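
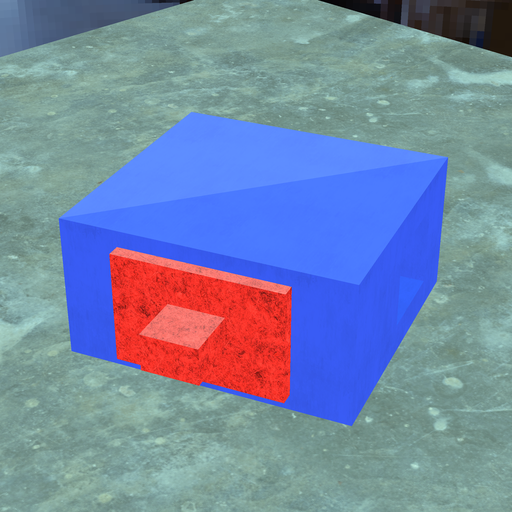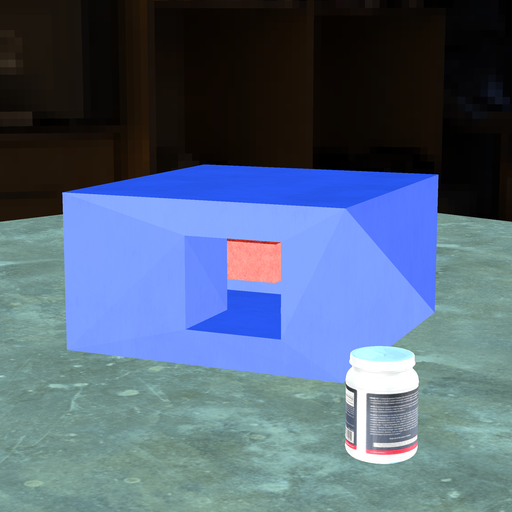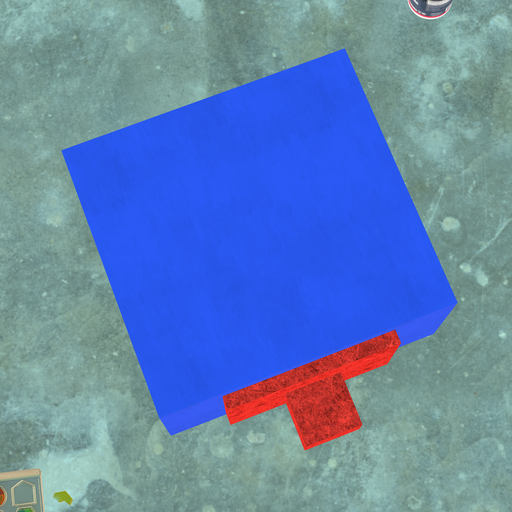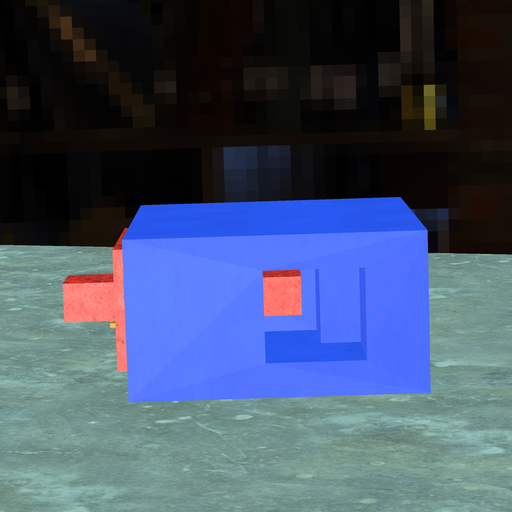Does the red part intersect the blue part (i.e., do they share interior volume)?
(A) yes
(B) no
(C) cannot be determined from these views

(B) no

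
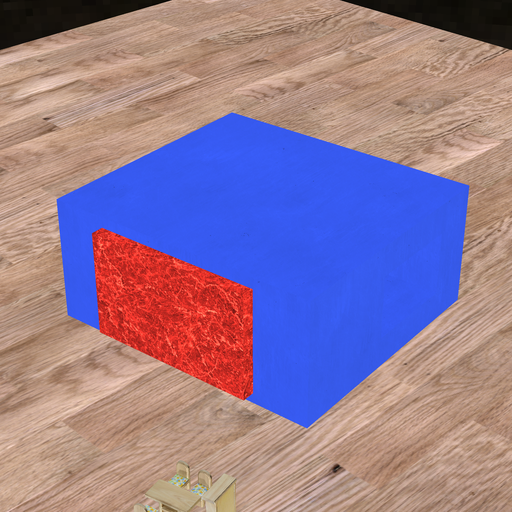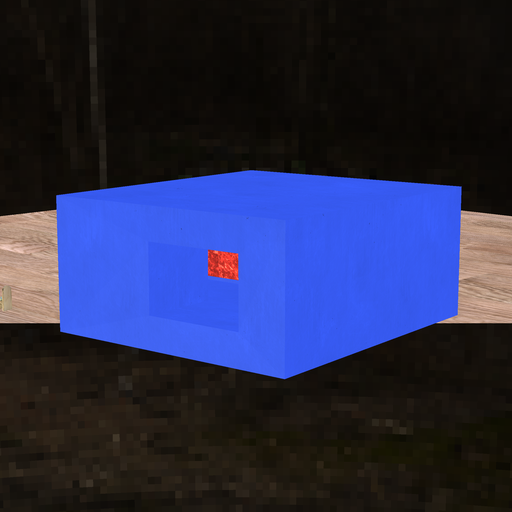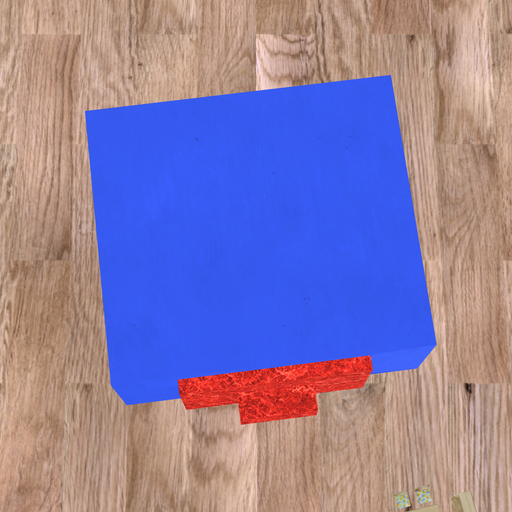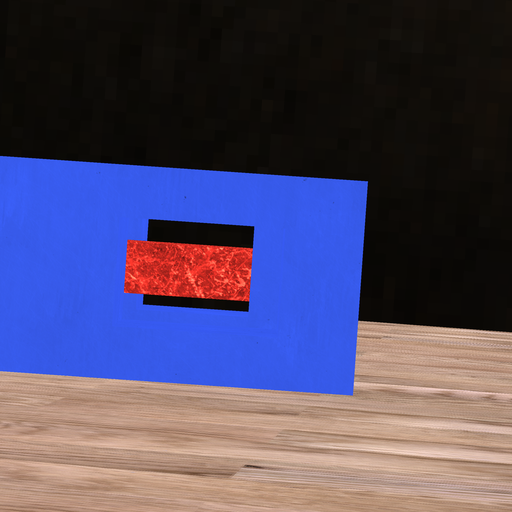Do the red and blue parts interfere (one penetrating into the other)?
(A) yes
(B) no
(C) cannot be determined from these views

(A) yes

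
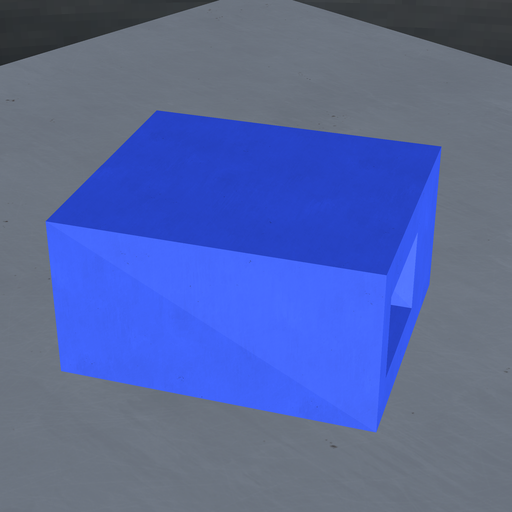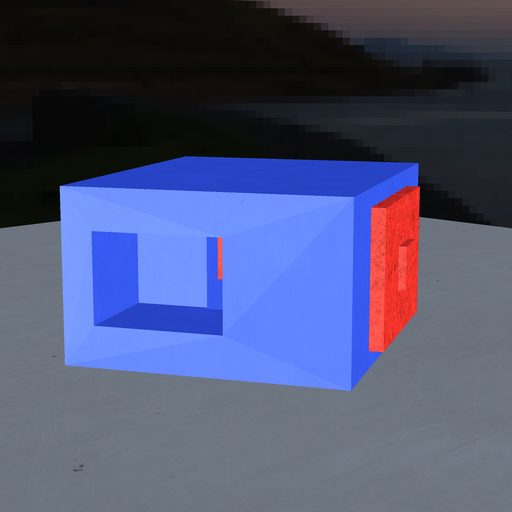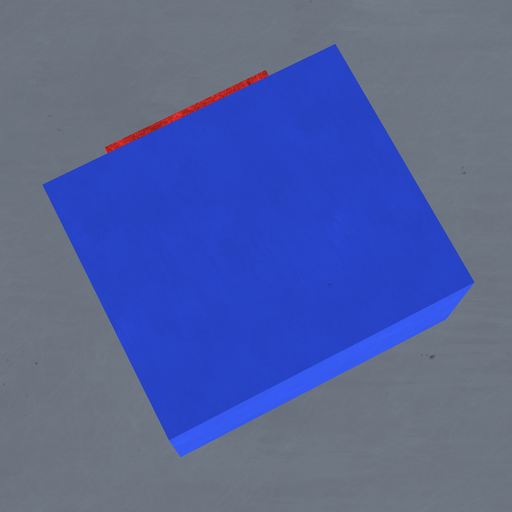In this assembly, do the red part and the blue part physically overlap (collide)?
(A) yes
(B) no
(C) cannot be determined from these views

(A) yes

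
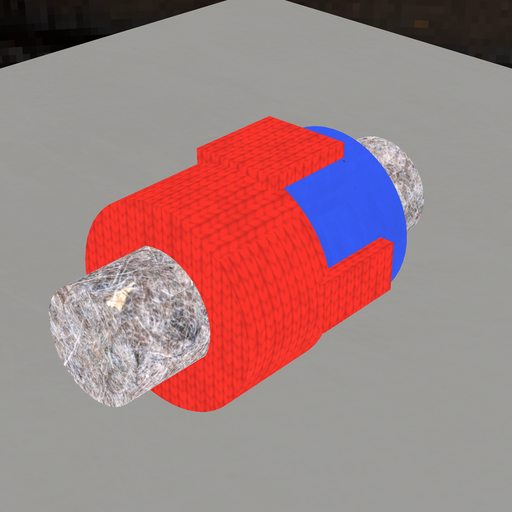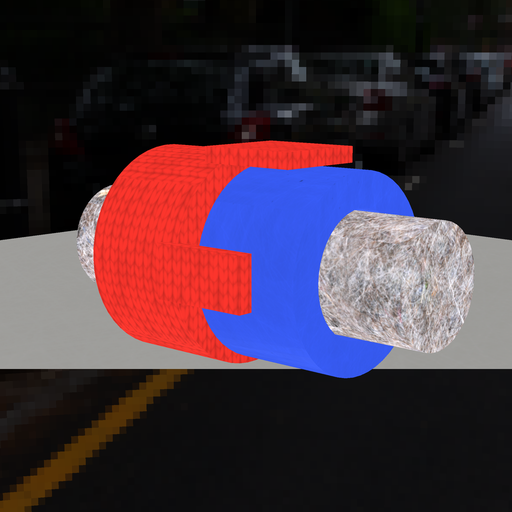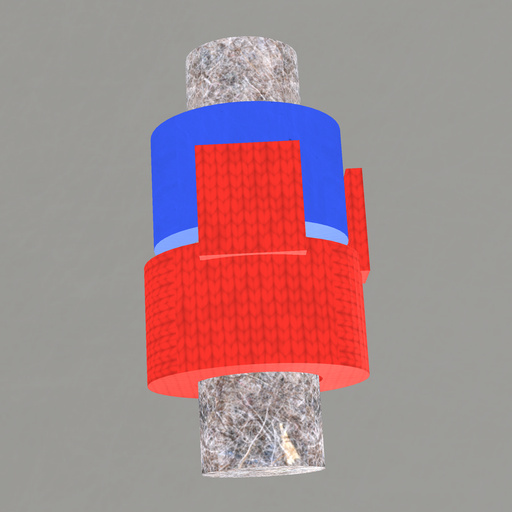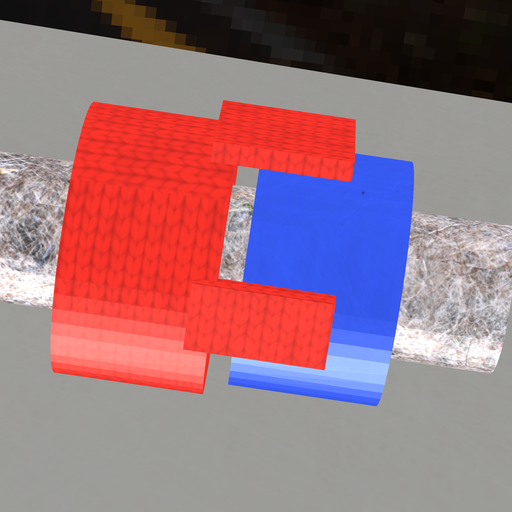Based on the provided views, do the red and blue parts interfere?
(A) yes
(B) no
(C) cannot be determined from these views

(B) no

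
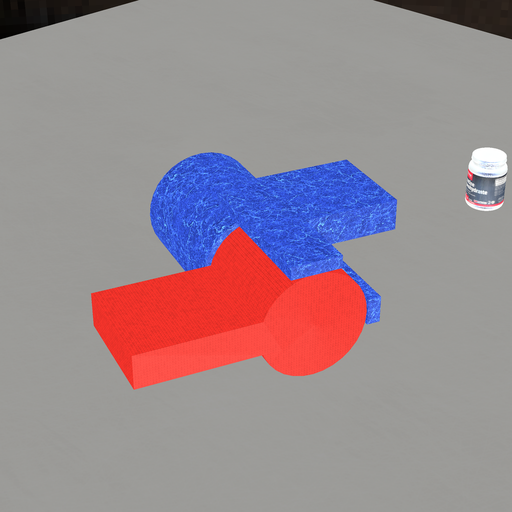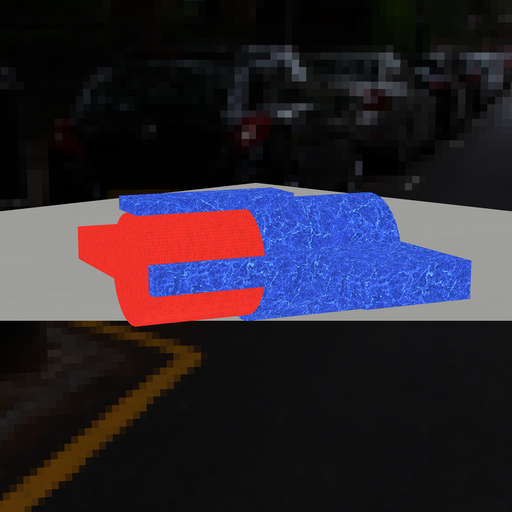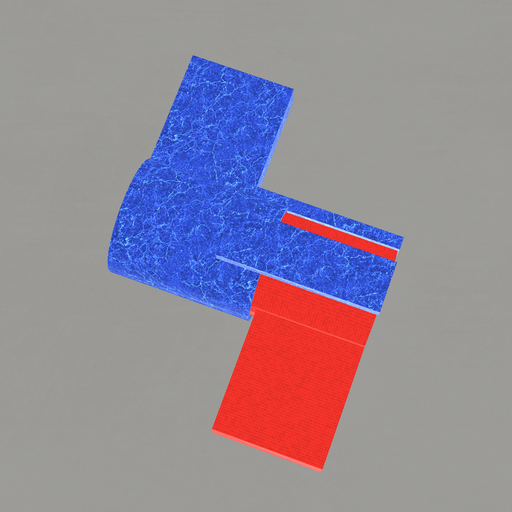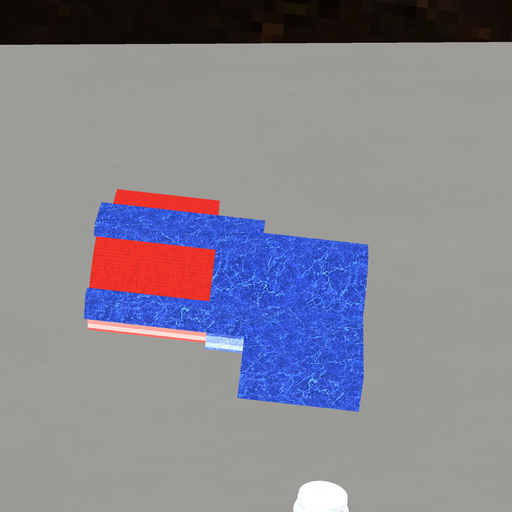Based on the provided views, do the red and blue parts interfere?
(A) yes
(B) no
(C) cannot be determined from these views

(A) yes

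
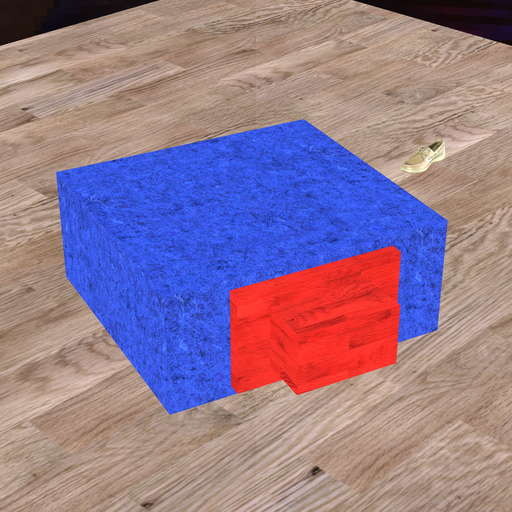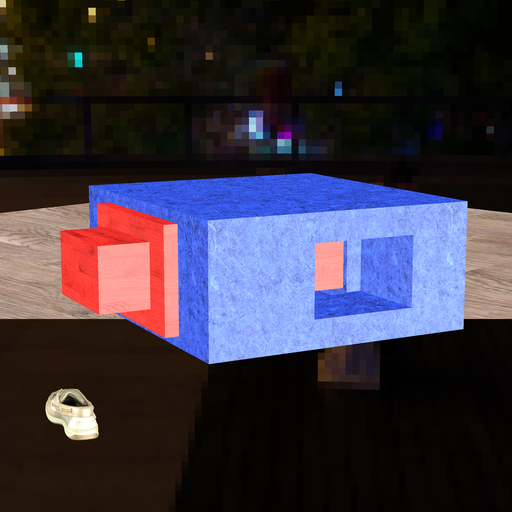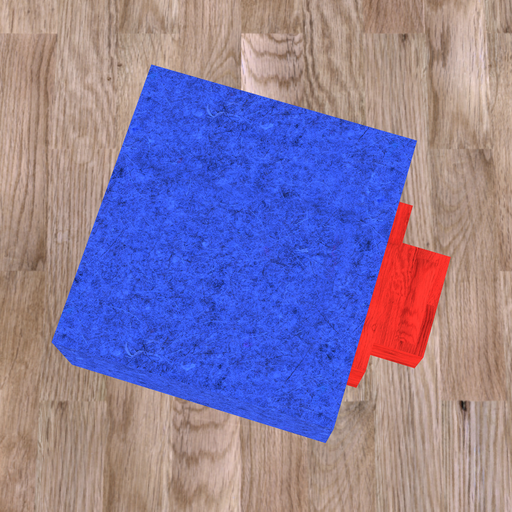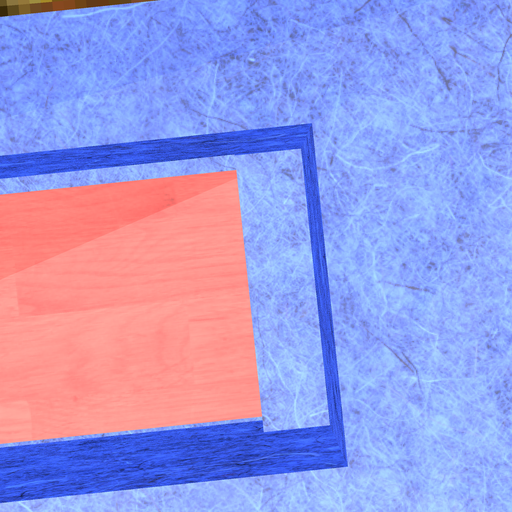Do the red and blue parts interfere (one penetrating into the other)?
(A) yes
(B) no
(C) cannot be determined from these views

(A) yes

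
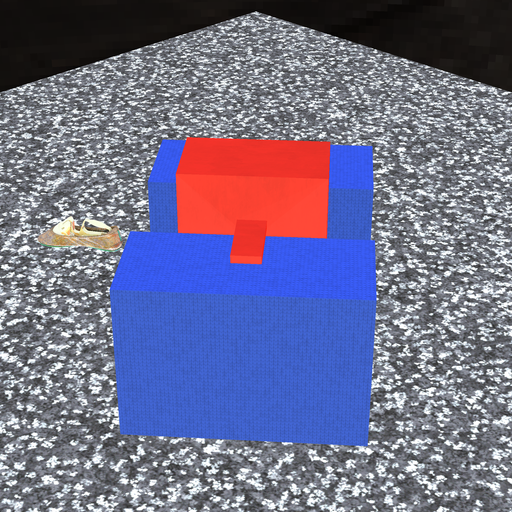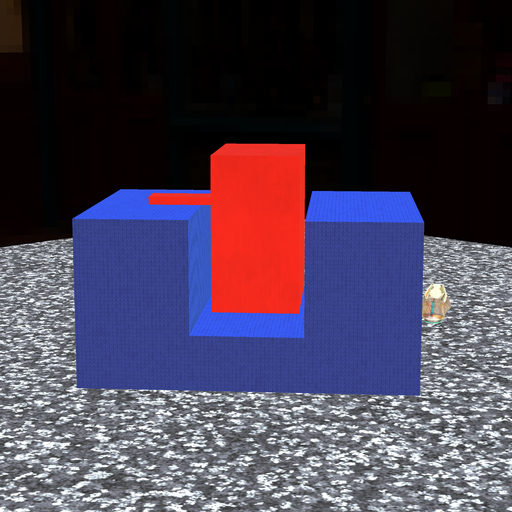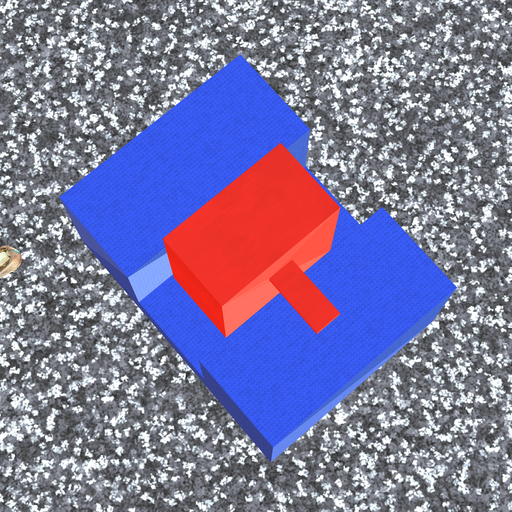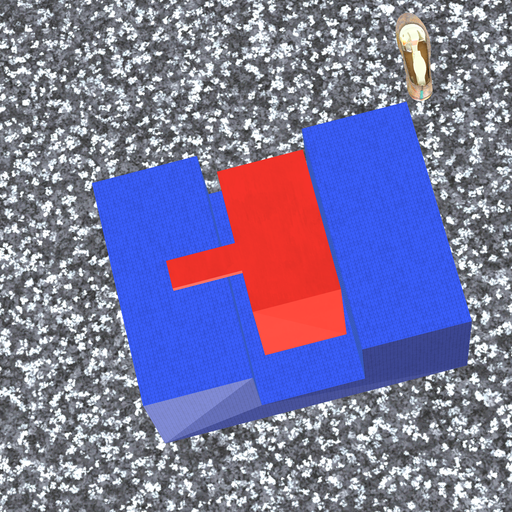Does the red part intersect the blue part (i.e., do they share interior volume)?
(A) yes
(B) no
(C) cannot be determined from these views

(B) no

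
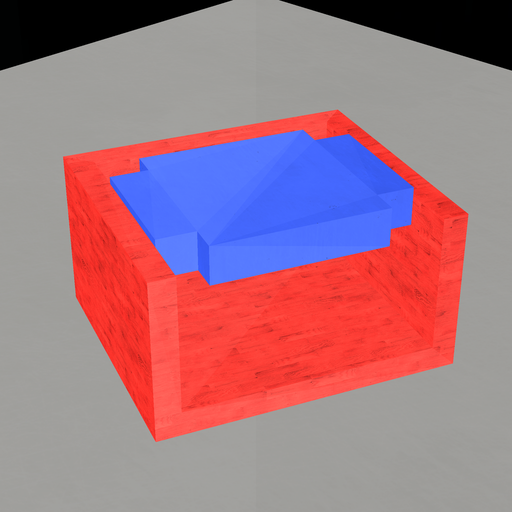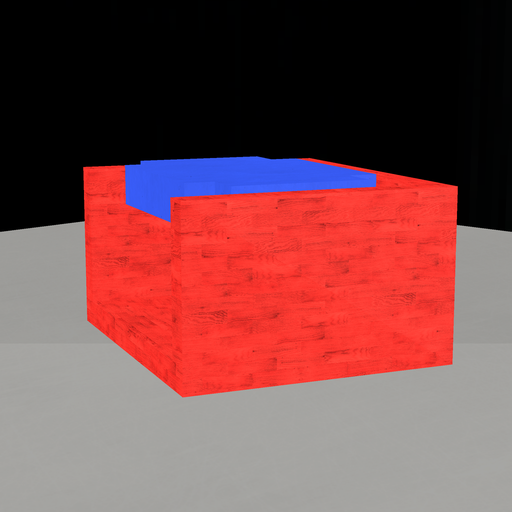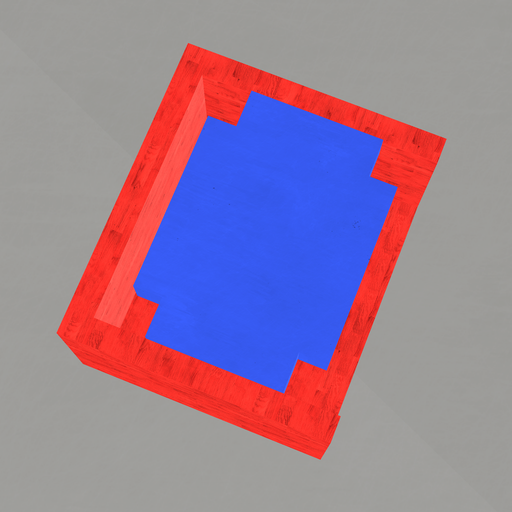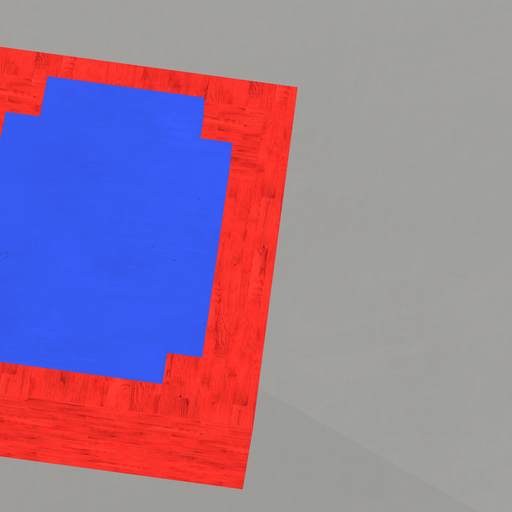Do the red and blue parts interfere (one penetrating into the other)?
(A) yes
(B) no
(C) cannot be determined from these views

(B) no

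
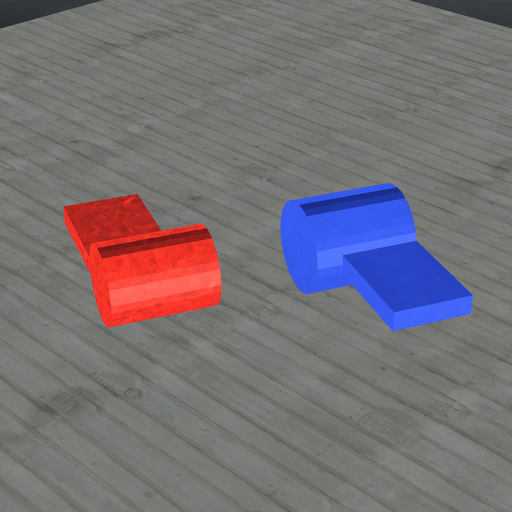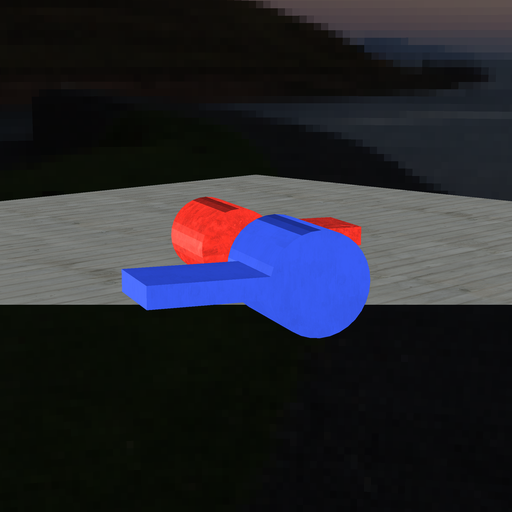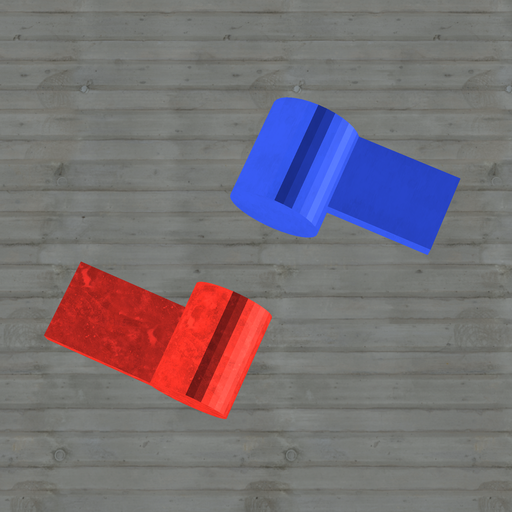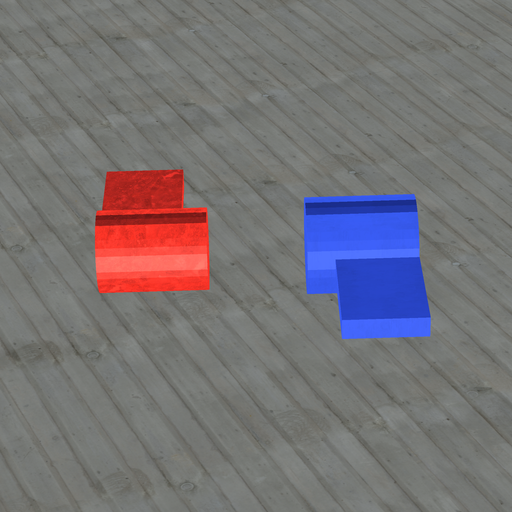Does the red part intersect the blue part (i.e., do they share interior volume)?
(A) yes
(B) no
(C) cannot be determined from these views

(B) no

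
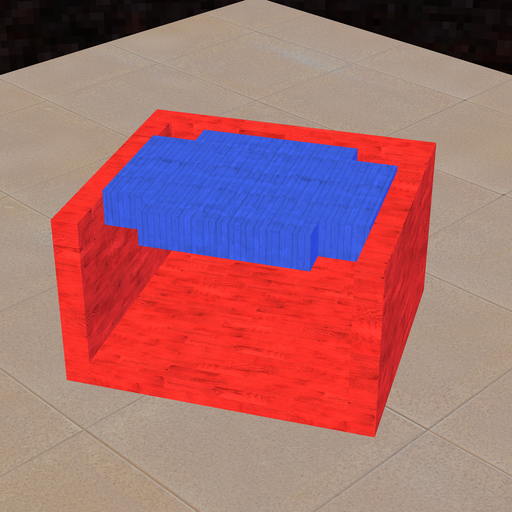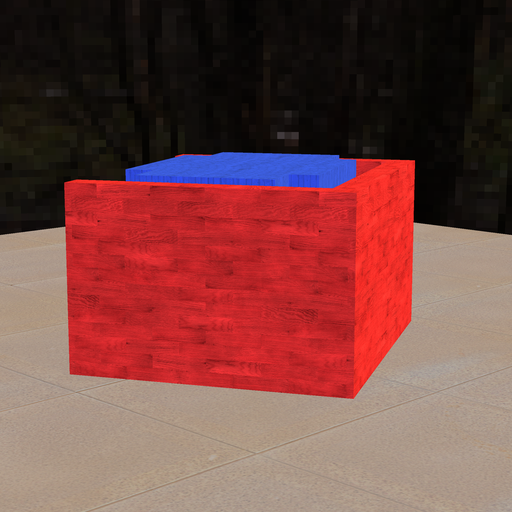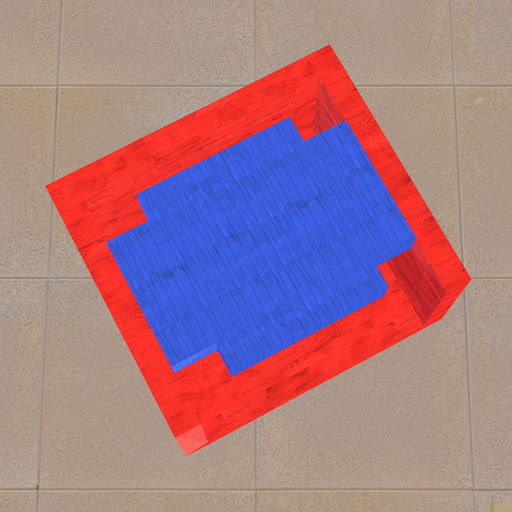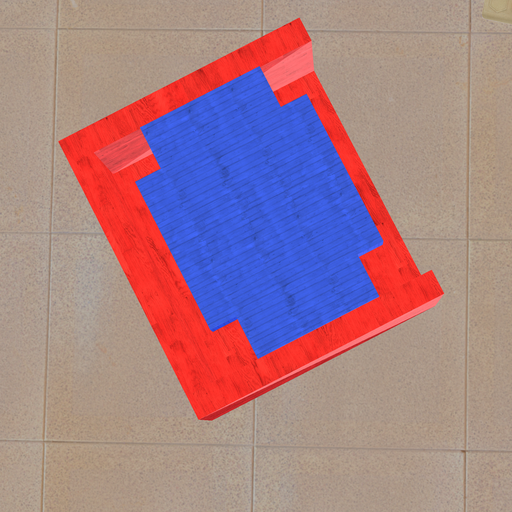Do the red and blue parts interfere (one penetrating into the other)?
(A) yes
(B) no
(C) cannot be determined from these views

(B) no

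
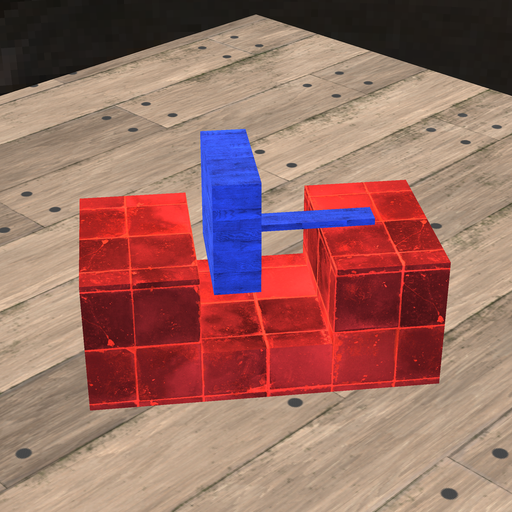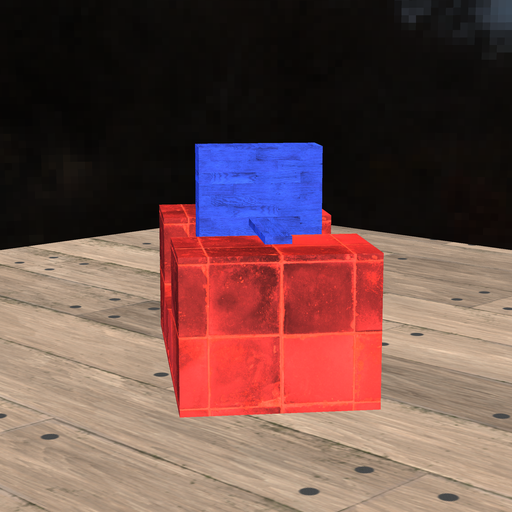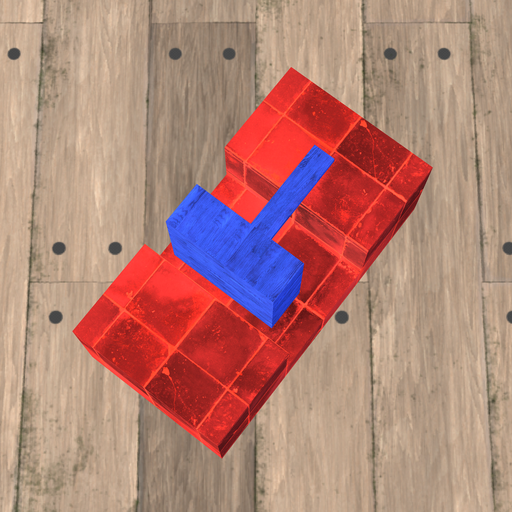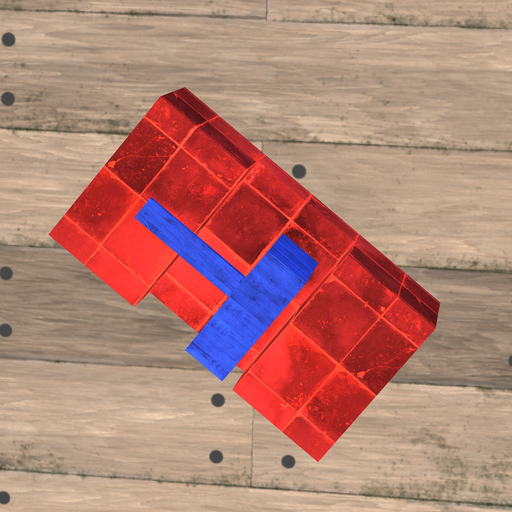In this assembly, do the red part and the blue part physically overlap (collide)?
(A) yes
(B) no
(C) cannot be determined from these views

(B) no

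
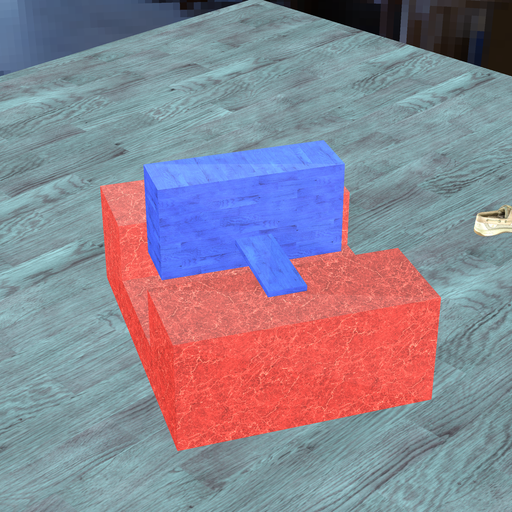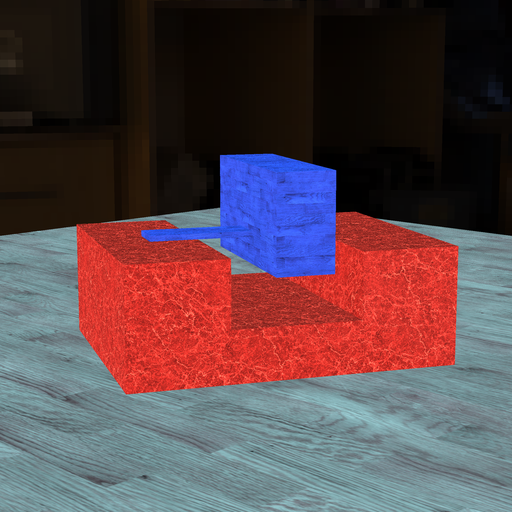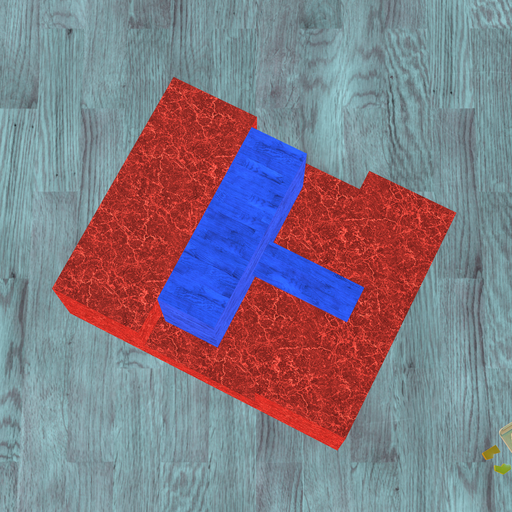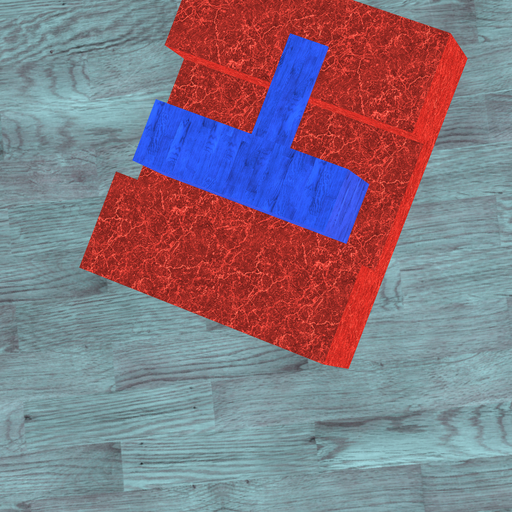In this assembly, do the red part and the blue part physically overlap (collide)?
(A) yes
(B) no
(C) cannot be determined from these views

(B) no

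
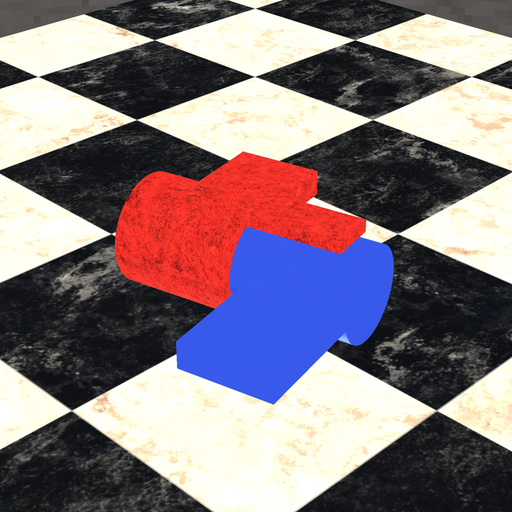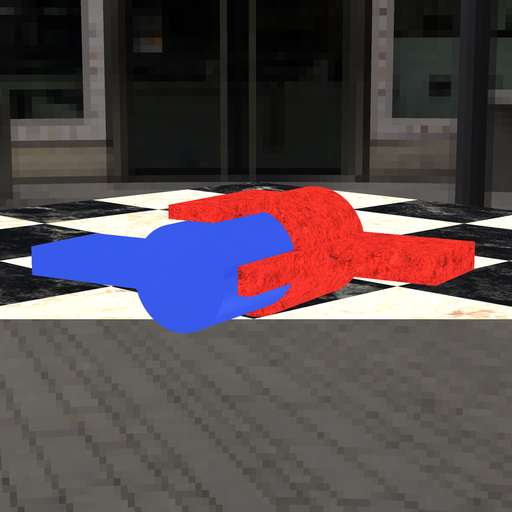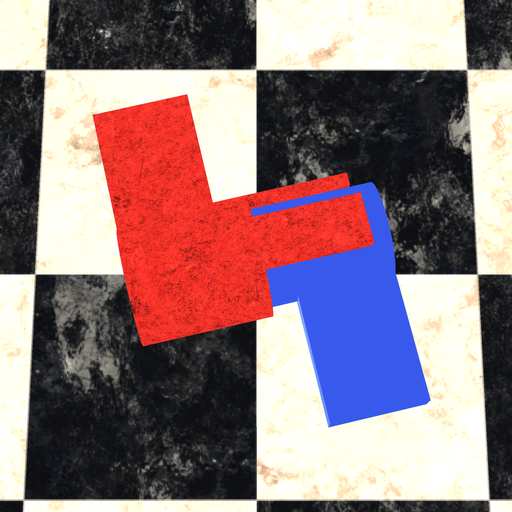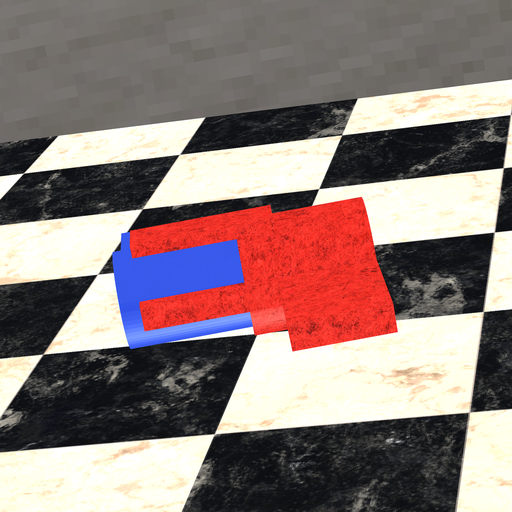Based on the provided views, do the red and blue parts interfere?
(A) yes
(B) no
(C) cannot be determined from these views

(A) yes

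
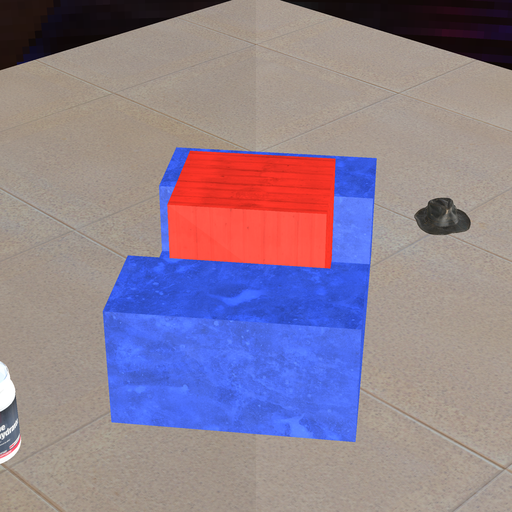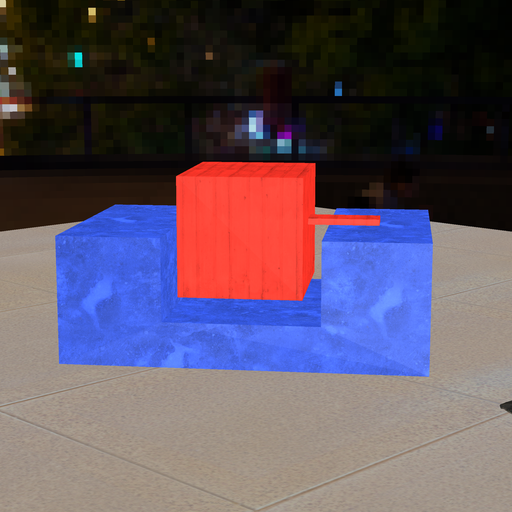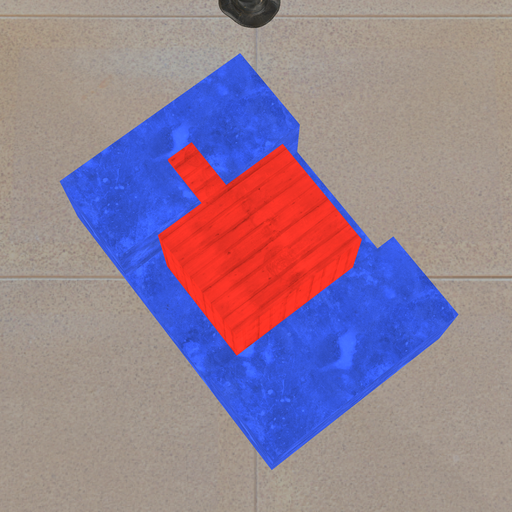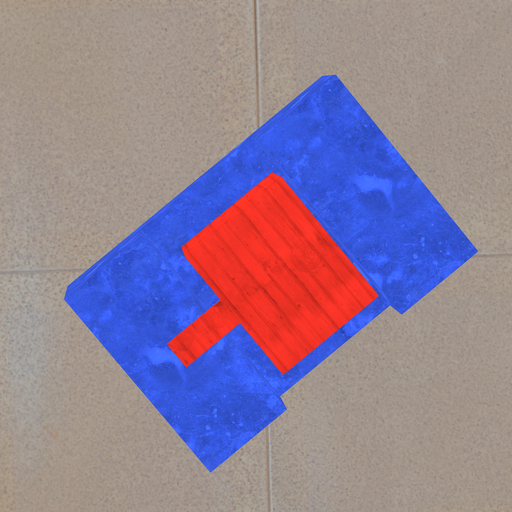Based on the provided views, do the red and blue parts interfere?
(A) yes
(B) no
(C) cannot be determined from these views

(B) no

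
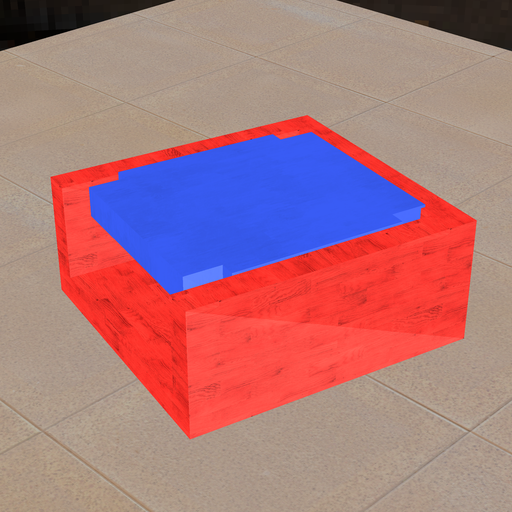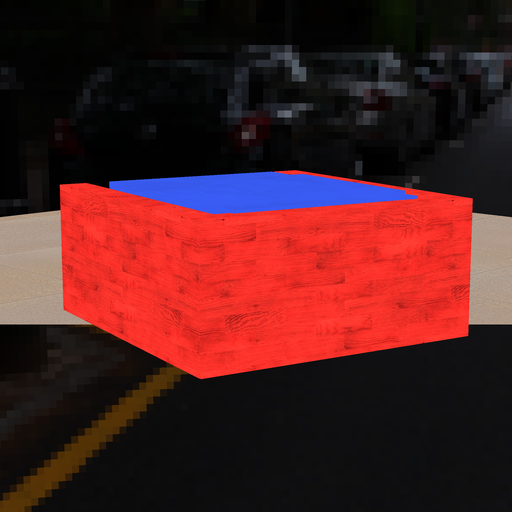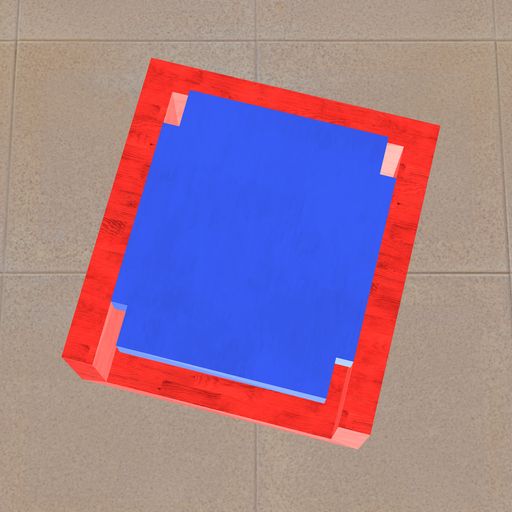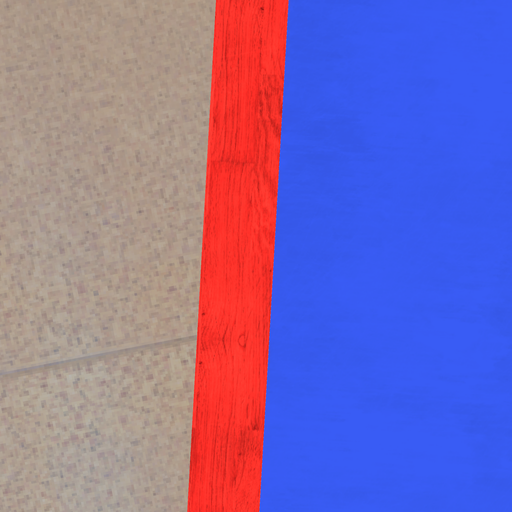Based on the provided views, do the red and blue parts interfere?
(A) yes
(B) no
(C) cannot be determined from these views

(A) yes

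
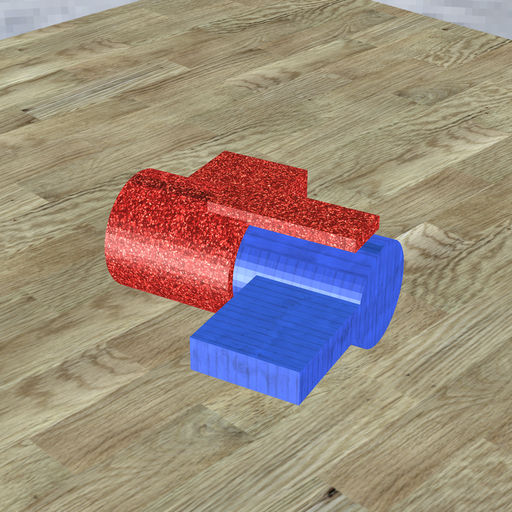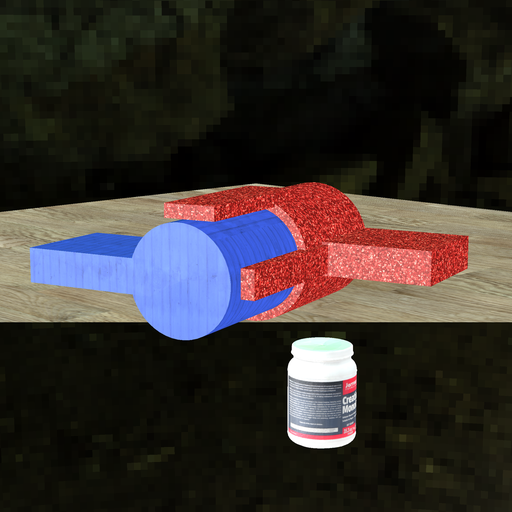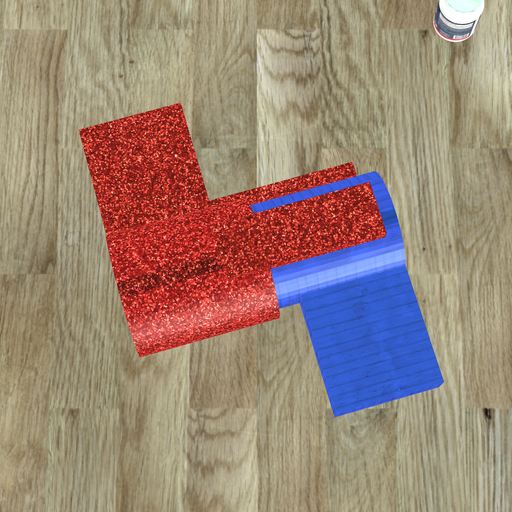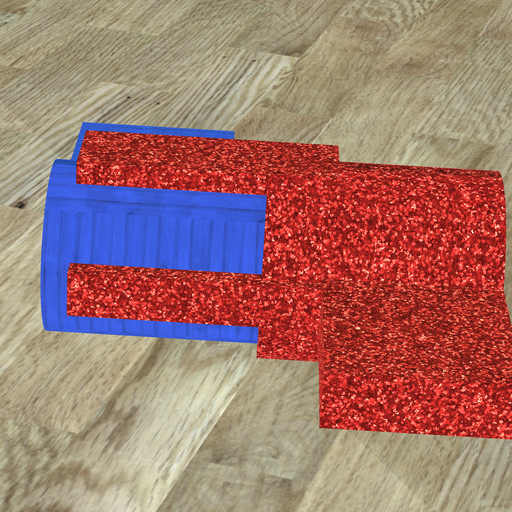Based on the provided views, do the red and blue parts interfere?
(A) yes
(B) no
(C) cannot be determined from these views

(A) yes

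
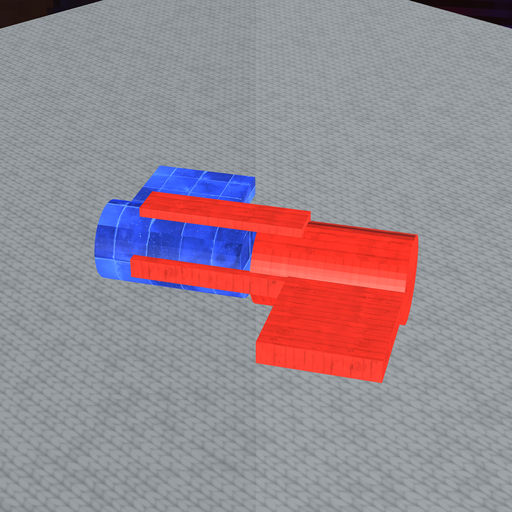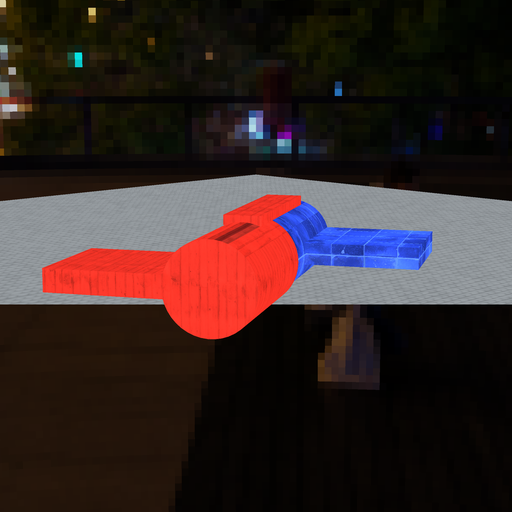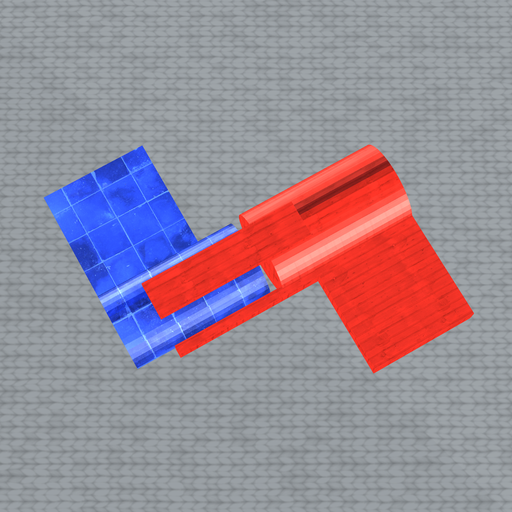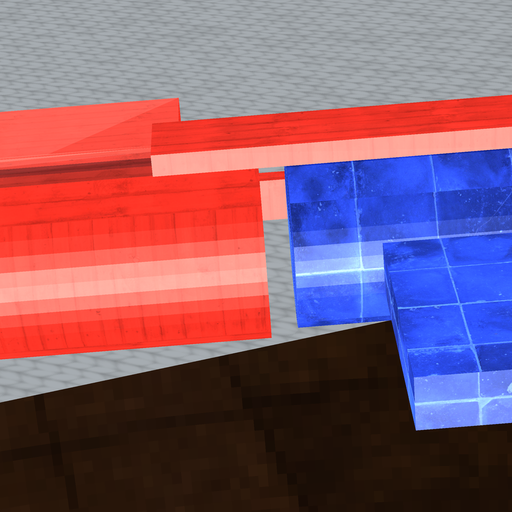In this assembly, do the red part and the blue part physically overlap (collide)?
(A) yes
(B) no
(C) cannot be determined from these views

(B) no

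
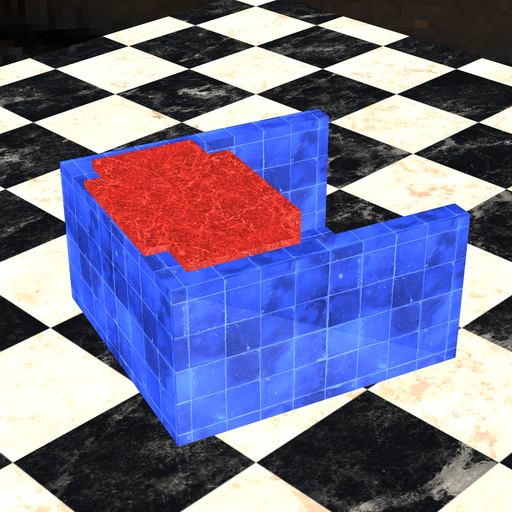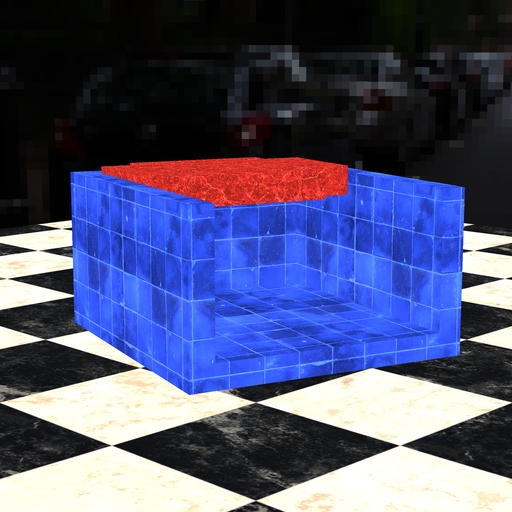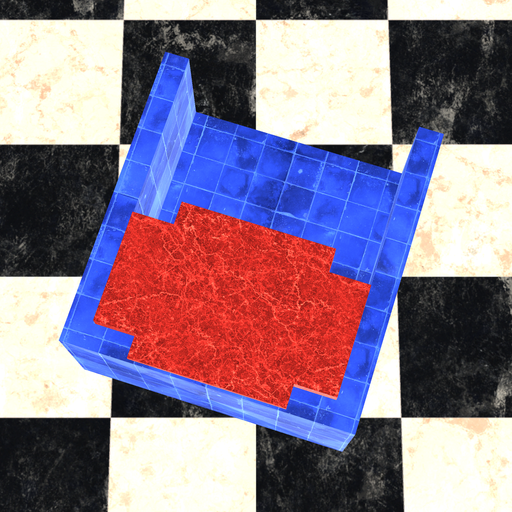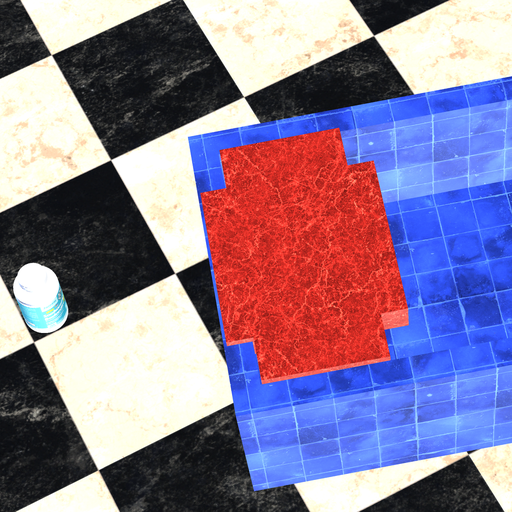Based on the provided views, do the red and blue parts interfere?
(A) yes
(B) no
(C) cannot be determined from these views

(A) yes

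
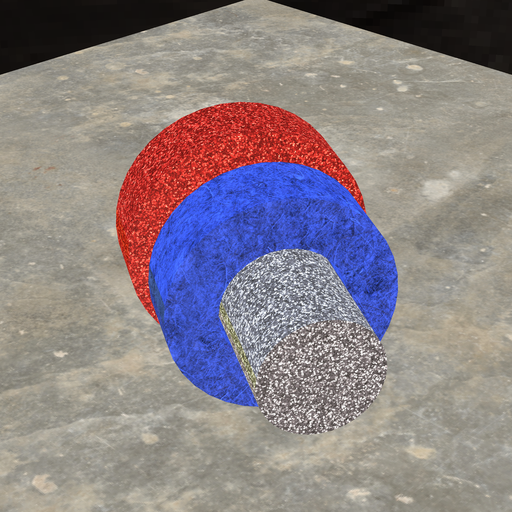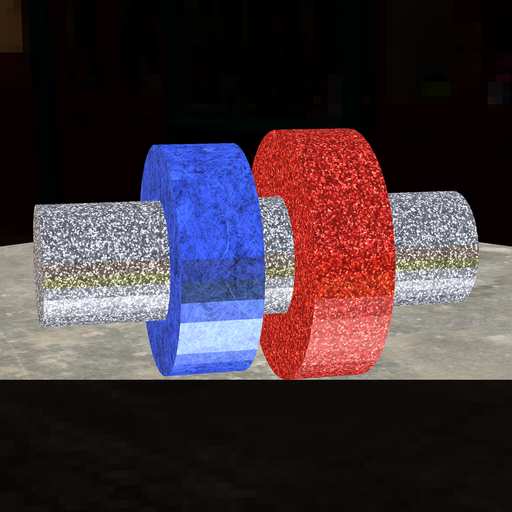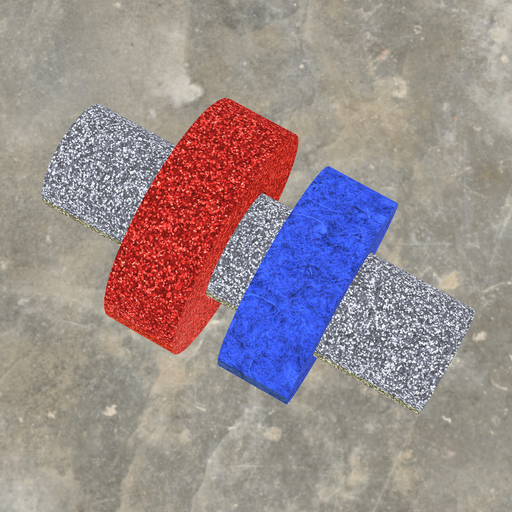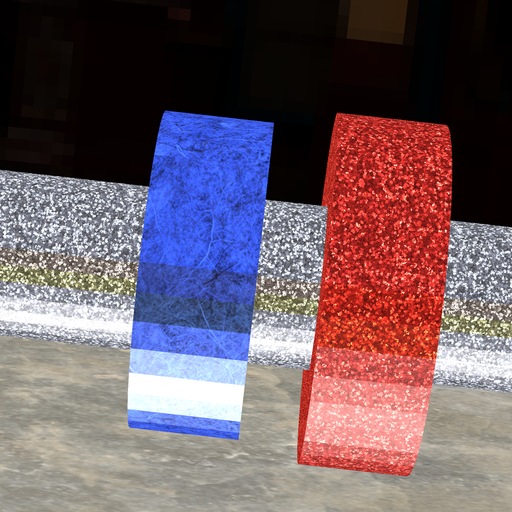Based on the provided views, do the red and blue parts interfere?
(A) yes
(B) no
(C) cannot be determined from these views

(B) no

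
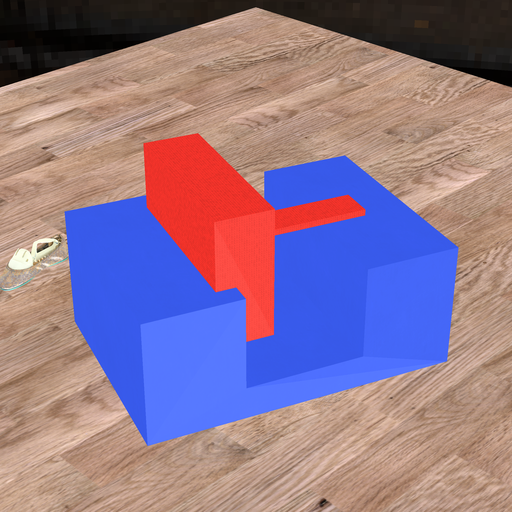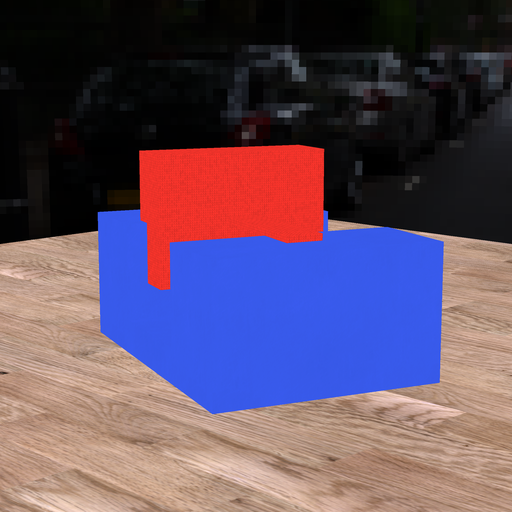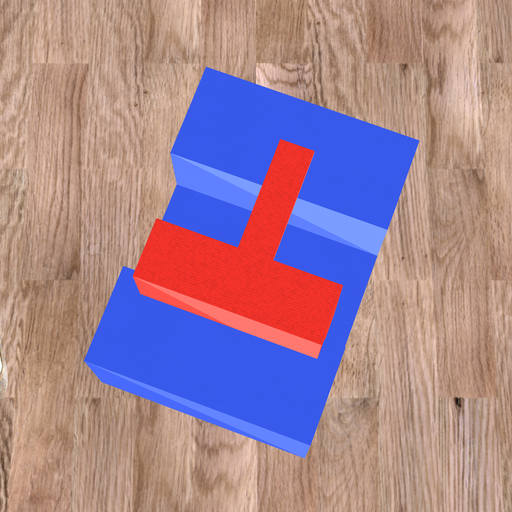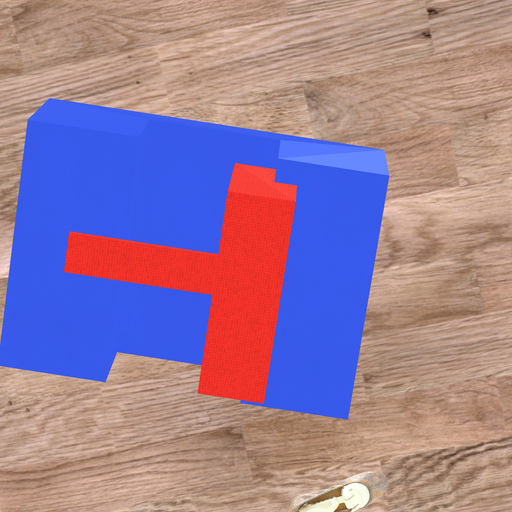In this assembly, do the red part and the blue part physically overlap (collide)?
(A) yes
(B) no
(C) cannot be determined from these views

(A) yes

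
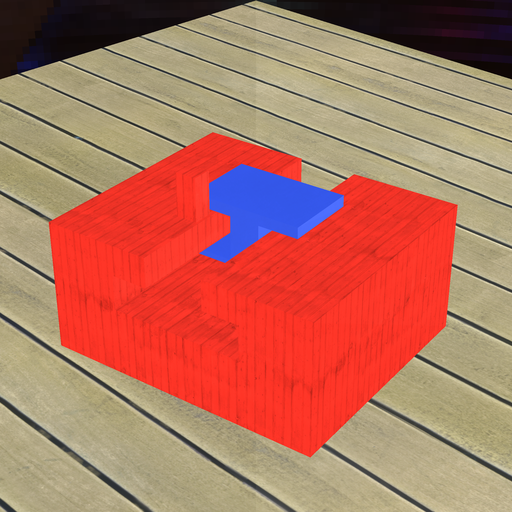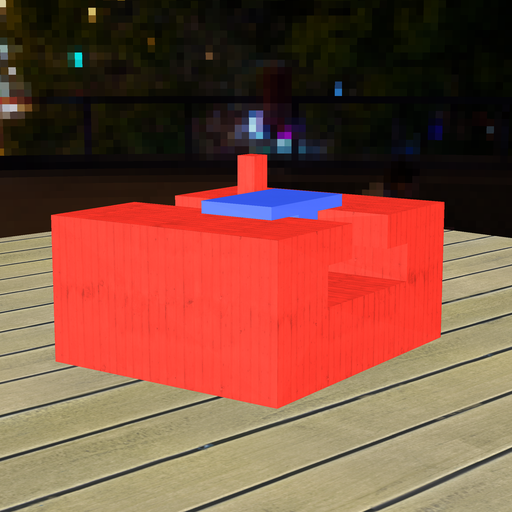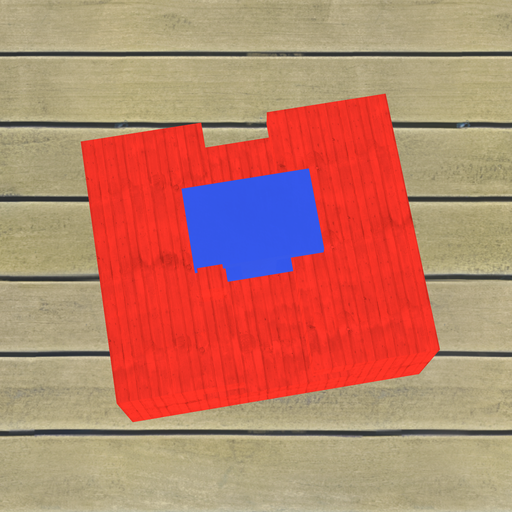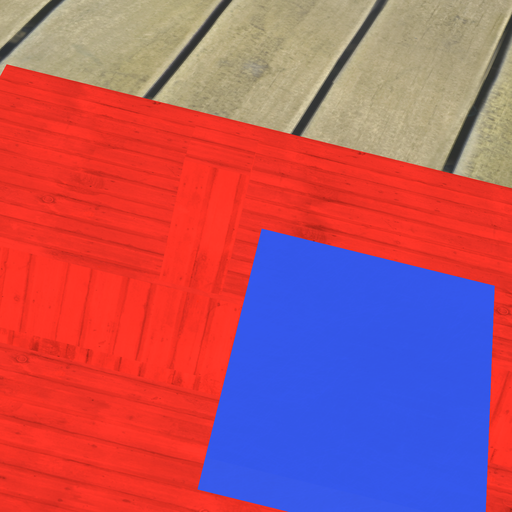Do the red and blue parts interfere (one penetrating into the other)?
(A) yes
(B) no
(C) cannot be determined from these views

(B) no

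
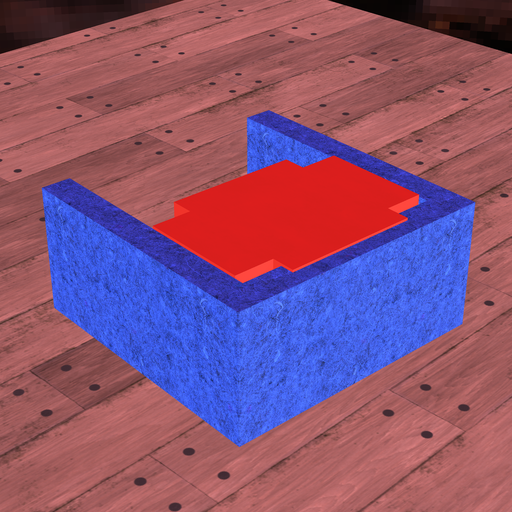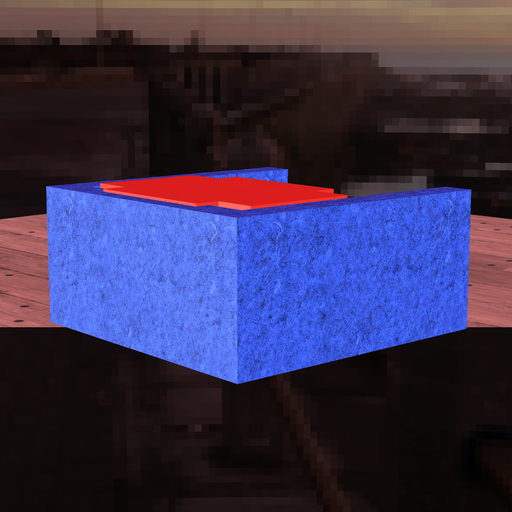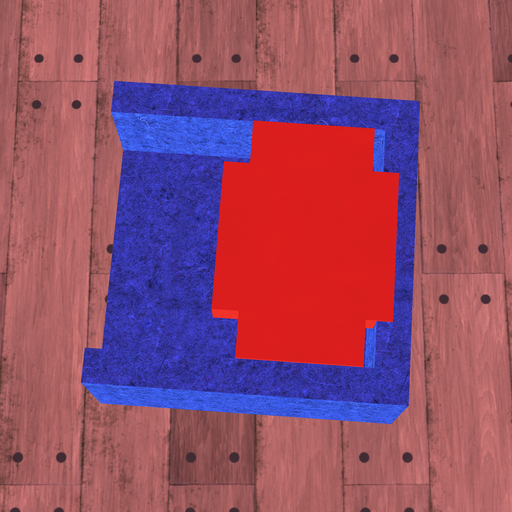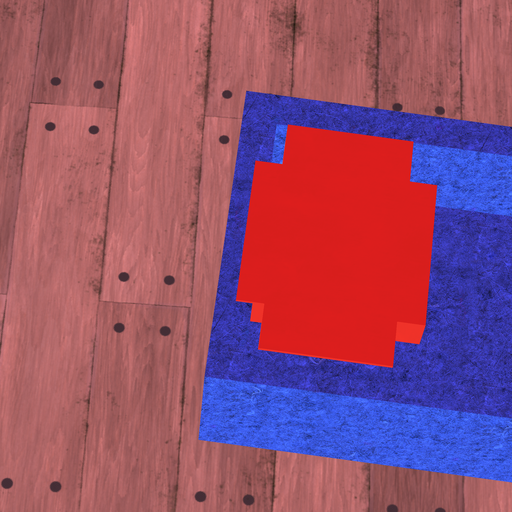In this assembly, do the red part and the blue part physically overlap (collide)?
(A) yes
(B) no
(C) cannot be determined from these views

(A) yes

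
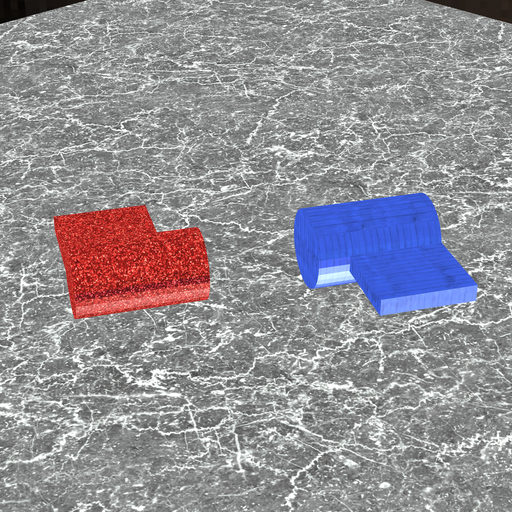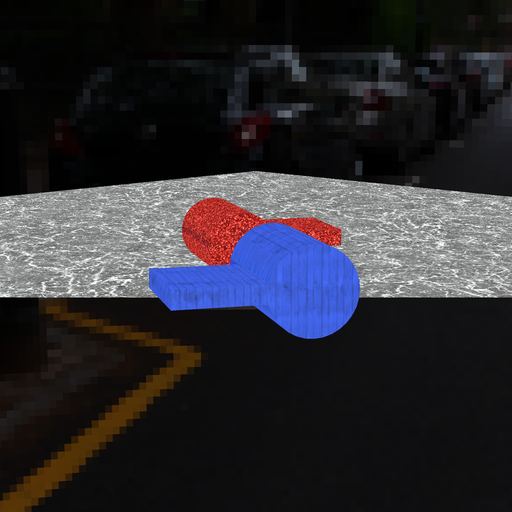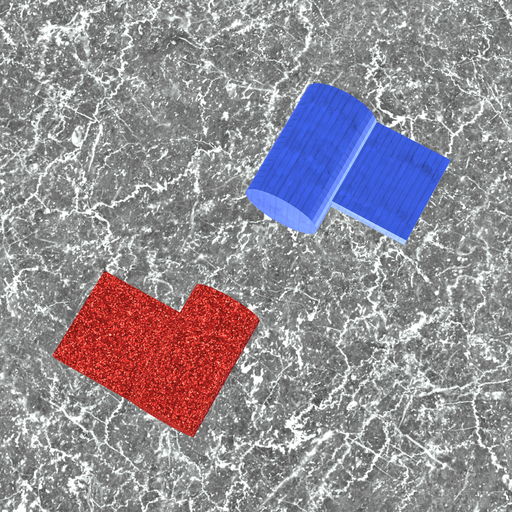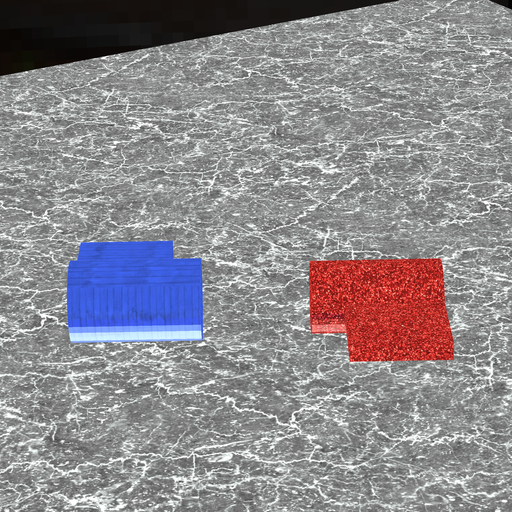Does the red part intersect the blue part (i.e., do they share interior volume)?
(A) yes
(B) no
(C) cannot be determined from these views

(B) no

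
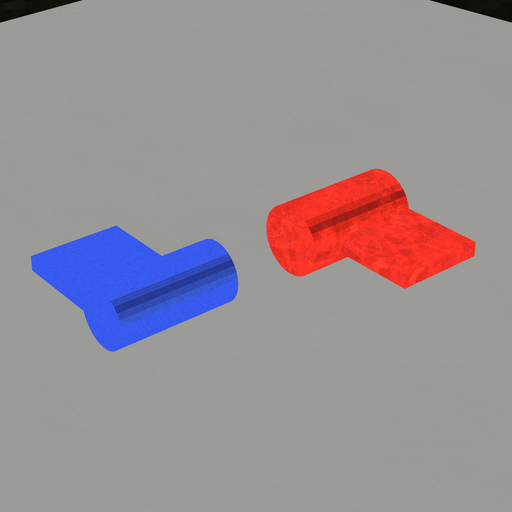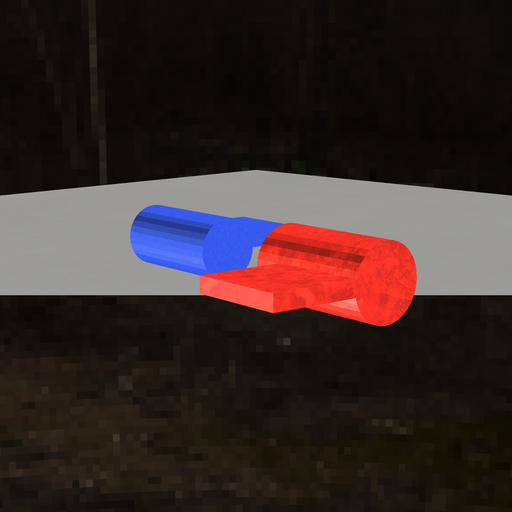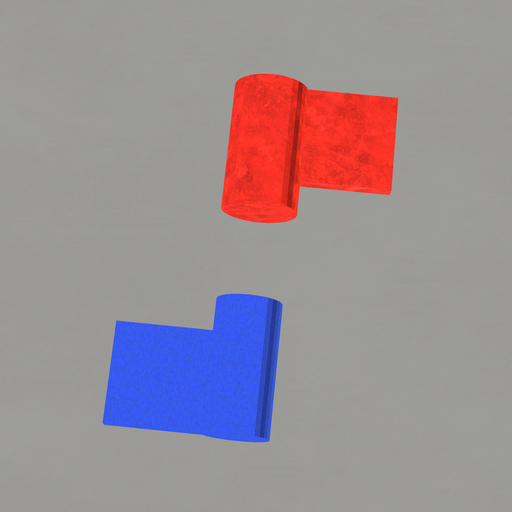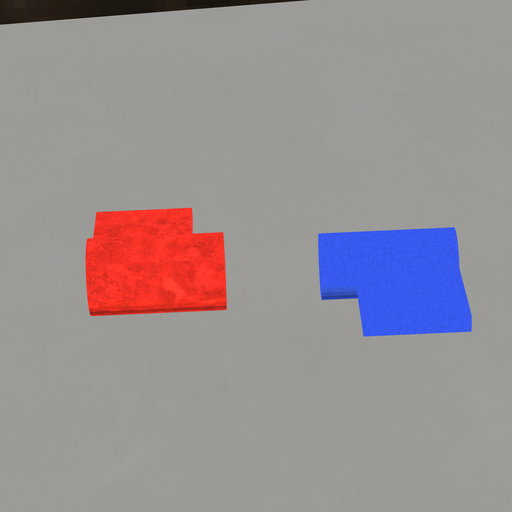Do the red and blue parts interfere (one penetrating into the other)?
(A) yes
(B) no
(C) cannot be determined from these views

(B) no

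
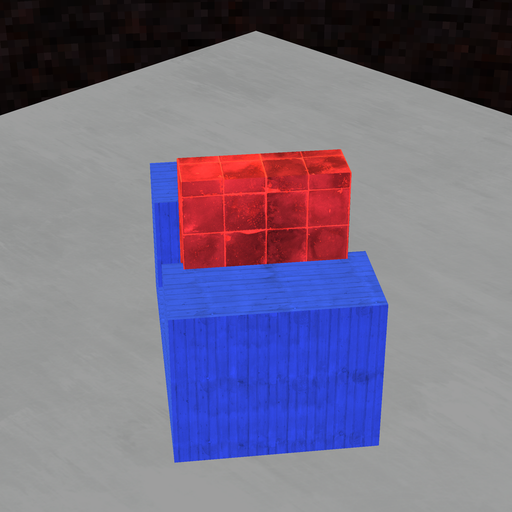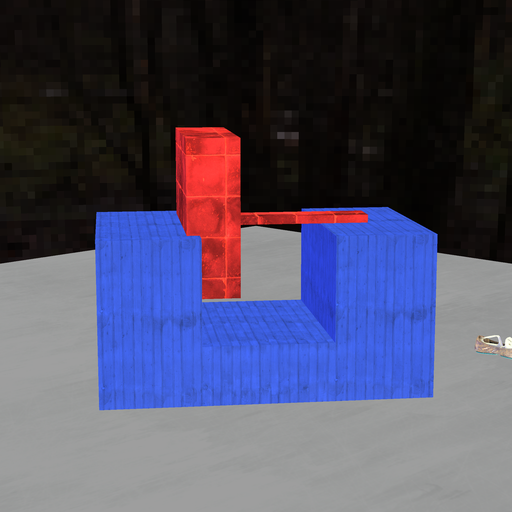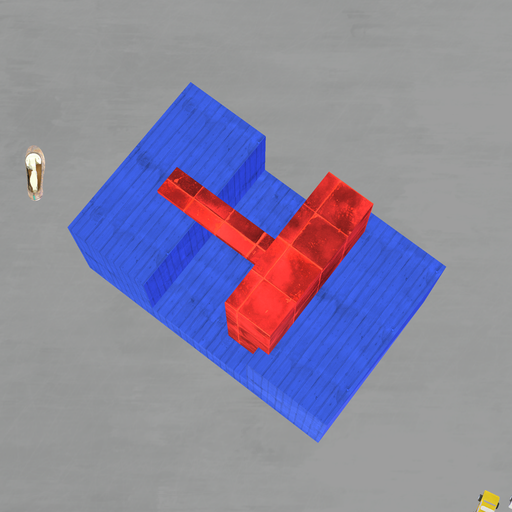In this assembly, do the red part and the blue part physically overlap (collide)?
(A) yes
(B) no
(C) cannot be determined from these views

(A) yes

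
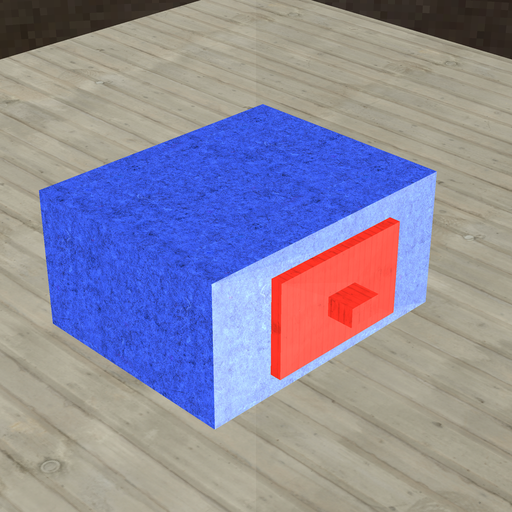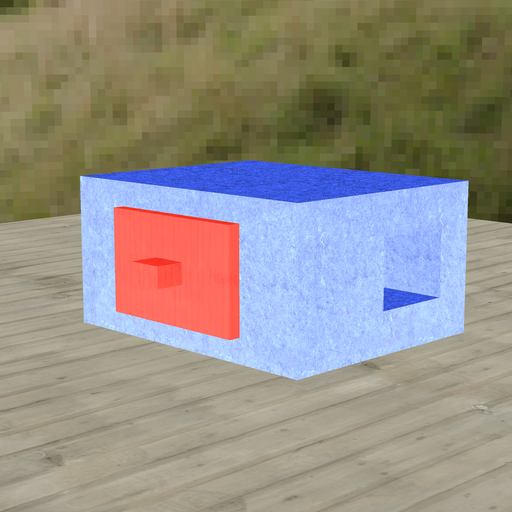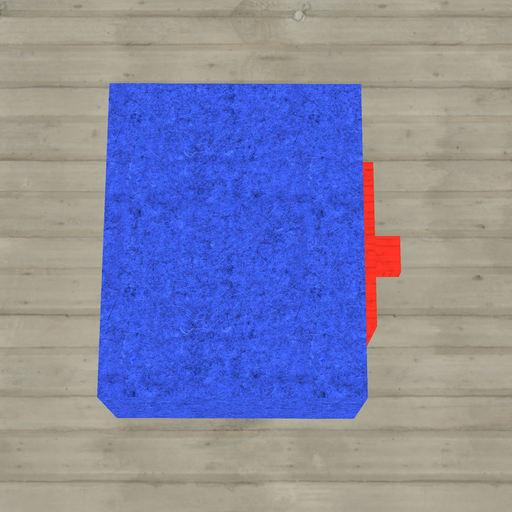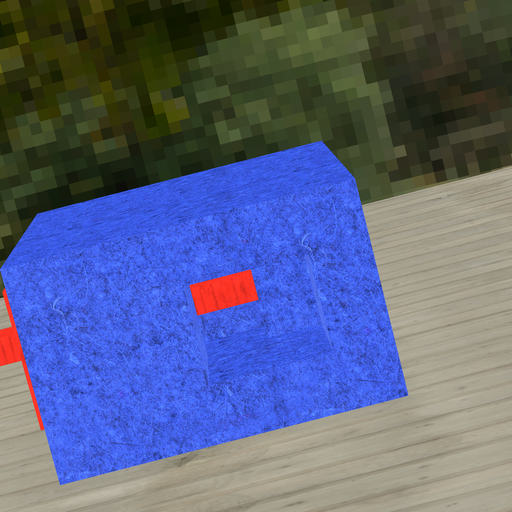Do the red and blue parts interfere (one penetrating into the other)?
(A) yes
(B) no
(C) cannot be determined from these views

(A) yes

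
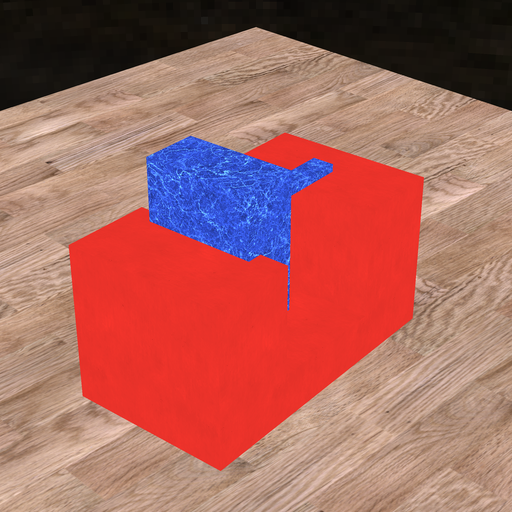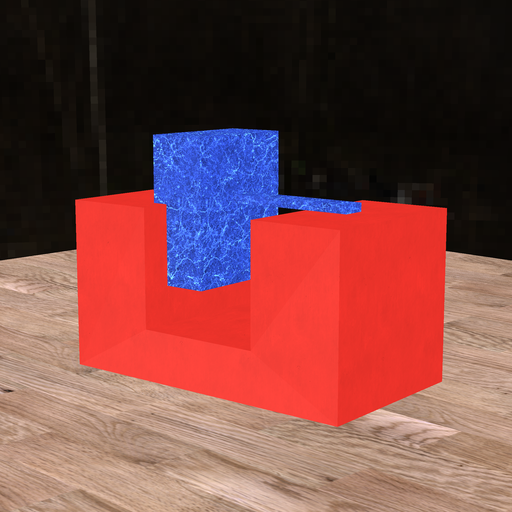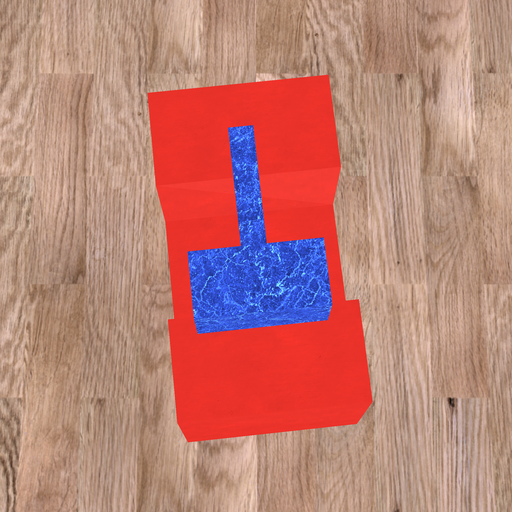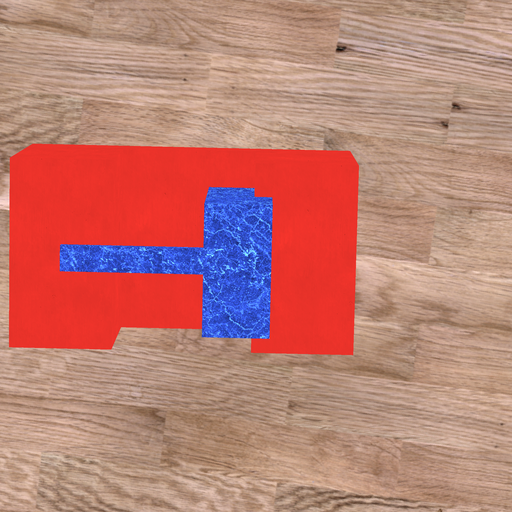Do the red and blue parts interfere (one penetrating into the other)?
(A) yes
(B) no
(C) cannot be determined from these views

(A) yes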